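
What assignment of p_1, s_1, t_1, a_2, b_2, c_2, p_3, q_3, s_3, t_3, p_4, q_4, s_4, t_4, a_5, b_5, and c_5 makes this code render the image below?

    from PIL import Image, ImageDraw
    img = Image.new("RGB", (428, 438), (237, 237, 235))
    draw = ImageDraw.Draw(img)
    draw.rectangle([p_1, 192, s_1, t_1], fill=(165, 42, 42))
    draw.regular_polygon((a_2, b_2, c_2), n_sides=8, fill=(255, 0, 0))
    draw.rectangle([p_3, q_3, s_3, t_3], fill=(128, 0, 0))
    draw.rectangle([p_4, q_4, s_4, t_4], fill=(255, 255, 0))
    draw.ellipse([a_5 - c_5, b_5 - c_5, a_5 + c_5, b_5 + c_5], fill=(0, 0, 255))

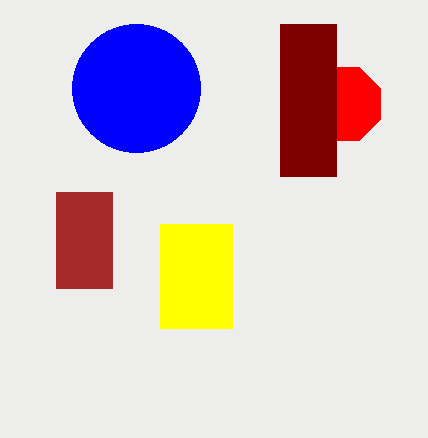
p_1 = 56; s_1 = 112; t_1 = 288; a_2 = 344; b_2 = 104; c_2 = 40; p_3 = 280; q_3 = 24; s_3 = 336; t_3 = 176; p_4 = 160; q_4 = 224; s_4 = 232; t_4 = 328; a_5 = 136; b_5 = 88; c_5 = 64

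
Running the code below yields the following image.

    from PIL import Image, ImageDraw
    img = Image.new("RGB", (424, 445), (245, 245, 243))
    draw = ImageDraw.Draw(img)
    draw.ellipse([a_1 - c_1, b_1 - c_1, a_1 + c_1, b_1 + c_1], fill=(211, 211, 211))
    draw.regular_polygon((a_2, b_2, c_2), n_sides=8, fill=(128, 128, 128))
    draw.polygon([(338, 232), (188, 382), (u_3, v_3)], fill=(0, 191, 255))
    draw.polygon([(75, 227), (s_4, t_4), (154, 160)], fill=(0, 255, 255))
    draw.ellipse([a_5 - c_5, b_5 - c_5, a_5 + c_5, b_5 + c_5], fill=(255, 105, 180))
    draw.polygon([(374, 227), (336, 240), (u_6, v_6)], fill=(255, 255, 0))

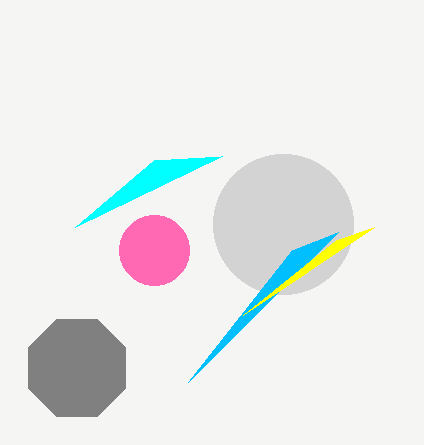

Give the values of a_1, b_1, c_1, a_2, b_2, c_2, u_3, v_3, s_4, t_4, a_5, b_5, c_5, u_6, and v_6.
a_1 = 283
b_1 = 224
c_1 = 70
a_2 = 77
b_2 = 368
c_2 = 53
u_3 = 292
v_3 = 250
s_4 = 222
t_4 = 156
a_5 = 154
b_5 = 250
c_5 = 35
u_6 = 243
v_6 = 315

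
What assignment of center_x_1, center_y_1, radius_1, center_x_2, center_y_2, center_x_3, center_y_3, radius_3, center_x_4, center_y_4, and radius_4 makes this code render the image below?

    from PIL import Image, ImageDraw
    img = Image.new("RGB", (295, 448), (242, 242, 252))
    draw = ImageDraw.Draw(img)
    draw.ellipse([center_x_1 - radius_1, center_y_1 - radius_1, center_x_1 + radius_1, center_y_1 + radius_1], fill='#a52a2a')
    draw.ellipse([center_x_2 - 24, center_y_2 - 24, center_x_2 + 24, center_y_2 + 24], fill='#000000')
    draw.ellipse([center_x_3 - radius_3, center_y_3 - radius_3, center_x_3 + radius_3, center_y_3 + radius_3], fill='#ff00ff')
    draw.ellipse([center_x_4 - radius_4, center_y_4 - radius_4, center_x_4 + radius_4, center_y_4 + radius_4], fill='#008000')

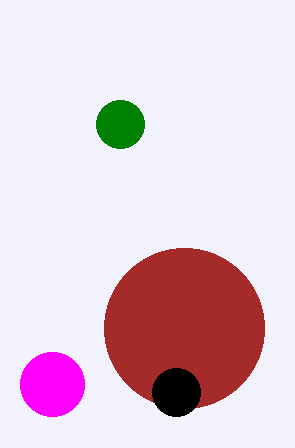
center_x_1 = 184
center_y_1 = 328
radius_1 = 80
center_x_2 = 176
center_y_2 = 392
center_x_3 = 52
center_y_3 = 384
radius_3 = 32
center_x_4 = 120
center_y_4 = 124
radius_4 = 24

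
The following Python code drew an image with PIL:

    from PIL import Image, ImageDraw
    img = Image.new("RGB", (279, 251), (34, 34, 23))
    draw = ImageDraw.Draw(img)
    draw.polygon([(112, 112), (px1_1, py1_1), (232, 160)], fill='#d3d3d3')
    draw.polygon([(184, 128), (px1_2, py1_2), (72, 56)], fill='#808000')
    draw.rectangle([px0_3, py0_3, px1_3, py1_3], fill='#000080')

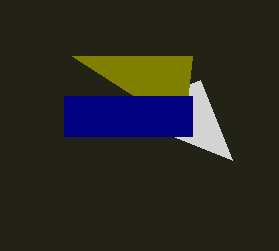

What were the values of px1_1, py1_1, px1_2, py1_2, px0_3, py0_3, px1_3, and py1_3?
px1_1 = 200
py1_1 = 80
px1_2 = 192
py1_2 = 56
px0_3 = 64
py0_3 = 96
px1_3 = 192
py1_3 = 136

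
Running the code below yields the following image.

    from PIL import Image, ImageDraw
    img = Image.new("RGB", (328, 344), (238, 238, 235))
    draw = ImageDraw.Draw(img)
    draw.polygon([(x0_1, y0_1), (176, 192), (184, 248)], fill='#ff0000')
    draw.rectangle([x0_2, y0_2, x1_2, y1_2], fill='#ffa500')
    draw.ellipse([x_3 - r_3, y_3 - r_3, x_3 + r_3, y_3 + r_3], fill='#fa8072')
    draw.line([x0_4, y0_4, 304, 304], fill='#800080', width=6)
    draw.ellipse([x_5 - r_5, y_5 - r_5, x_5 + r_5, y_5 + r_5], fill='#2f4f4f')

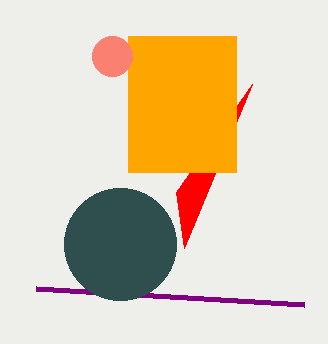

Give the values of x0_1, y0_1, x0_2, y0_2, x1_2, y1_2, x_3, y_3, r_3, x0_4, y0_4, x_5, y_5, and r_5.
x0_1 = 252; y0_1 = 84; x0_2 = 128; y0_2 = 36; x1_2 = 236; y1_2 = 172; x_3 = 112; y_3 = 56; r_3 = 20; x0_4 = 36; y0_4 = 288; x_5 = 120; y_5 = 244; r_5 = 56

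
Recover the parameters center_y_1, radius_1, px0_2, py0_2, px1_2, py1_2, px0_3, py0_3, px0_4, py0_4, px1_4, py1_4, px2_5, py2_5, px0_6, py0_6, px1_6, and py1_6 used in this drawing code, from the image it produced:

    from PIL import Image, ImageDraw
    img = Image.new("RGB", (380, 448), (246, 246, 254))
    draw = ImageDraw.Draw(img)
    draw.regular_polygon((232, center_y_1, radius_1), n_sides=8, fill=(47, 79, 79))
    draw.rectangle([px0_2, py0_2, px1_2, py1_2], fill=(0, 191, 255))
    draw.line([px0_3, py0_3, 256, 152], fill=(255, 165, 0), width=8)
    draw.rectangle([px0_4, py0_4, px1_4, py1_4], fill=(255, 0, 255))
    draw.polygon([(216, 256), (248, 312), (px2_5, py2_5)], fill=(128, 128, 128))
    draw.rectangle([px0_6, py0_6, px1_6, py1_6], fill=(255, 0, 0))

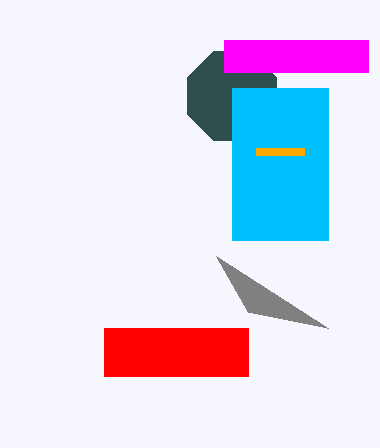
center_y_1 = 96, radius_1 = 48, px0_2 = 232, py0_2 = 88, px1_2 = 328, py1_2 = 240, px0_3 = 304, py0_3 = 152, px0_4 = 224, py0_4 = 40, px1_4 = 368, py1_4 = 72, px2_5 = 328, py2_5 = 328, px0_6 = 104, py0_6 = 328, px1_6 = 248, py1_6 = 376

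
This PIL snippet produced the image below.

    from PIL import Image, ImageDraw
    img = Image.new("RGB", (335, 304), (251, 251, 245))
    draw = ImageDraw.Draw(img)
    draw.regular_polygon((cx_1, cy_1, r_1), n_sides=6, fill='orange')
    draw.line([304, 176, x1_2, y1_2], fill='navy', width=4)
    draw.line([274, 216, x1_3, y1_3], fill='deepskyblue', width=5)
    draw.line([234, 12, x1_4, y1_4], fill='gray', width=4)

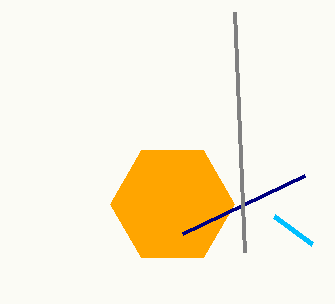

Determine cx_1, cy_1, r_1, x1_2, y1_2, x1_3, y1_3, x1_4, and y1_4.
cx_1 = 172; cy_1 = 204; r_1 = 62; x1_2 = 182; y1_2 = 234; x1_3 = 312; y1_3 = 244; x1_4 = 244; y1_4 = 252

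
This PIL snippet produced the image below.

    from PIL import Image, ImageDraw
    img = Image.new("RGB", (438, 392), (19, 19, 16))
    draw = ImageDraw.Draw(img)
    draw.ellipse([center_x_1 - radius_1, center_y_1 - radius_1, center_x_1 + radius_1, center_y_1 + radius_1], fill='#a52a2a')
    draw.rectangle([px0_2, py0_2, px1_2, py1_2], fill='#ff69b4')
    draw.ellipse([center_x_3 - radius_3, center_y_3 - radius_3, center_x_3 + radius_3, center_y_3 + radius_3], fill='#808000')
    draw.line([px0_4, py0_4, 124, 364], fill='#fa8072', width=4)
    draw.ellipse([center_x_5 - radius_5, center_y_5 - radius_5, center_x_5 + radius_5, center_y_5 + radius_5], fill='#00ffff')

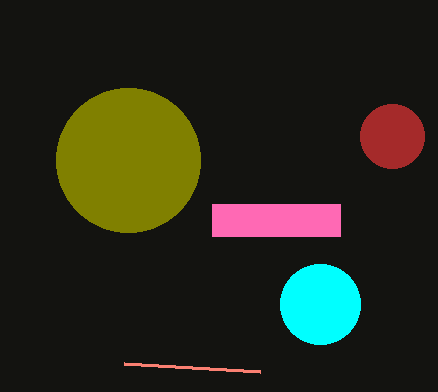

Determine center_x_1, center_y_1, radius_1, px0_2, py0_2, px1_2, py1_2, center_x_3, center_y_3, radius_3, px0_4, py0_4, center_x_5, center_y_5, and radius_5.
center_x_1 = 392; center_y_1 = 136; radius_1 = 32; px0_2 = 212; py0_2 = 204; px1_2 = 340; py1_2 = 236; center_x_3 = 128; center_y_3 = 160; radius_3 = 72; px0_4 = 260; py0_4 = 372; center_x_5 = 320; center_y_5 = 304; radius_5 = 40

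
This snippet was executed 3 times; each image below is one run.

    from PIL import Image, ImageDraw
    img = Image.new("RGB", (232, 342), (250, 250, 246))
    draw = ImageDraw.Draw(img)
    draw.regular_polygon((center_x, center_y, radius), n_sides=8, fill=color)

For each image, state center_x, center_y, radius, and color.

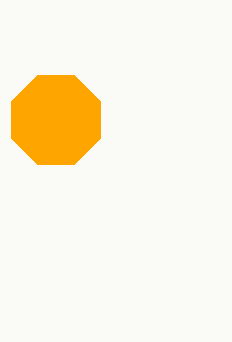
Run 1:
center_x = 56; center_y = 120; radius = 48; color = 'orange'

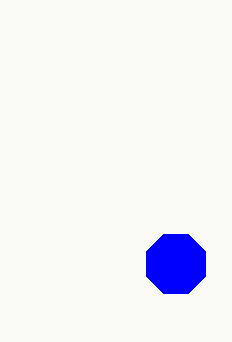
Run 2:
center_x = 176
center_y = 264
radius = 32
color = 'blue'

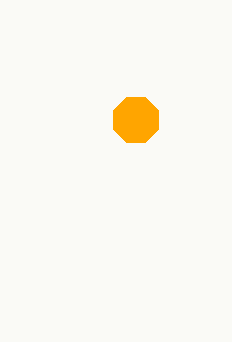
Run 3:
center_x = 136, center_y = 120, radius = 24, color = 'orange'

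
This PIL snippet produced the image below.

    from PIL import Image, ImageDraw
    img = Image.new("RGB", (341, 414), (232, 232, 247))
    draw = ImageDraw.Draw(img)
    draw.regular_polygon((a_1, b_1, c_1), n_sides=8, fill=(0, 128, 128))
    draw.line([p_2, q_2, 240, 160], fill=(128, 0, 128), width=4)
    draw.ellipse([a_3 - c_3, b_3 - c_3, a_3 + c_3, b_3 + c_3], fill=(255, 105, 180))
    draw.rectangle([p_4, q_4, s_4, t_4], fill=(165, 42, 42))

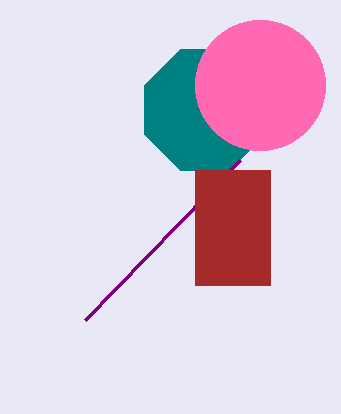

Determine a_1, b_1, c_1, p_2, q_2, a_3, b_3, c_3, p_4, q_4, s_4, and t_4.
a_1 = 205, b_1 = 110, c_1 = 65, p_2 = 85, q_2 = 320, a_3 = 260, b_3 = 85, c_3 = 65, p_4 = 195, q_4 = 170, s_4 = 270, t_4 = 285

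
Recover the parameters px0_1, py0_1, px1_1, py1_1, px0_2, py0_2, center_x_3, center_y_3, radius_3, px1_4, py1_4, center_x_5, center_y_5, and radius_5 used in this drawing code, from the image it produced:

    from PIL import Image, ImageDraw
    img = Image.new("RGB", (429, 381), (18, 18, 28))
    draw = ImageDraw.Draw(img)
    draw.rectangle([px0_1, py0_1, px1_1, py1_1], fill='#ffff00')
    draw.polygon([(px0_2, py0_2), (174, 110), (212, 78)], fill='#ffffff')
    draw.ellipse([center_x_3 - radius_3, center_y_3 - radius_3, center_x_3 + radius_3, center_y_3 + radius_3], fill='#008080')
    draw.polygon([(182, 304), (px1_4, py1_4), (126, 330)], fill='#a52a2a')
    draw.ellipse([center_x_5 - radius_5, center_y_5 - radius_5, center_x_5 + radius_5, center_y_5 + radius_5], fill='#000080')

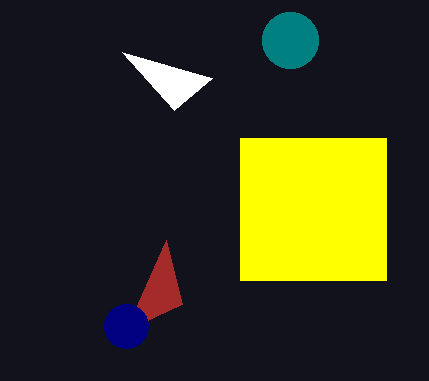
px0_1 = 240, py0_1 = 138, px1_1 = 386, py1_1 = 280, px0_2 = 122, py0_2 = 52, center_x_3 = 290, center_y_3 = 40, radius_3 = 28, px1_4 = 166, py1_4 = 240, center_x_5 = 126, center_y_5 = 326, radius_5 = 22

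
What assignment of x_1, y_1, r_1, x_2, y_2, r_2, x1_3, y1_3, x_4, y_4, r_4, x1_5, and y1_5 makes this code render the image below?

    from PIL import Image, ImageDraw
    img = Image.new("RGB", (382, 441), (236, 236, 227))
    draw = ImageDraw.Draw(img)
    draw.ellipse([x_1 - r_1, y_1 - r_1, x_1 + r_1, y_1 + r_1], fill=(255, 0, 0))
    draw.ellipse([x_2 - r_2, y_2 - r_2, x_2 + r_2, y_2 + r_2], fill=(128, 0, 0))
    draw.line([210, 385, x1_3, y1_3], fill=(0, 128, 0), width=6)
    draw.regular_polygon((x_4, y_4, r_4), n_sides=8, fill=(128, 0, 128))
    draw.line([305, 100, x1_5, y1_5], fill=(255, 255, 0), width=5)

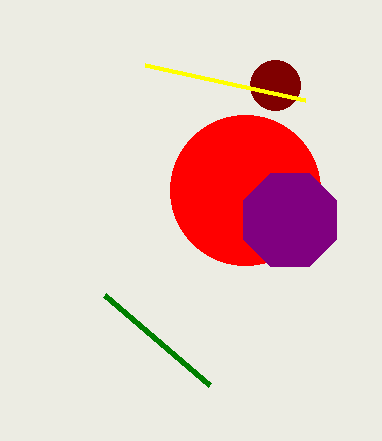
x_1 = 245; y_1 = 190; r_1 = 75; x_2 = 275; y_2 = 85; r_2 = 25; x1_3 = 105; y1_3 = 295; x_4 = 290; y_4 = 220; r_4 = 50; x1_5 = 145; y1_5 = 65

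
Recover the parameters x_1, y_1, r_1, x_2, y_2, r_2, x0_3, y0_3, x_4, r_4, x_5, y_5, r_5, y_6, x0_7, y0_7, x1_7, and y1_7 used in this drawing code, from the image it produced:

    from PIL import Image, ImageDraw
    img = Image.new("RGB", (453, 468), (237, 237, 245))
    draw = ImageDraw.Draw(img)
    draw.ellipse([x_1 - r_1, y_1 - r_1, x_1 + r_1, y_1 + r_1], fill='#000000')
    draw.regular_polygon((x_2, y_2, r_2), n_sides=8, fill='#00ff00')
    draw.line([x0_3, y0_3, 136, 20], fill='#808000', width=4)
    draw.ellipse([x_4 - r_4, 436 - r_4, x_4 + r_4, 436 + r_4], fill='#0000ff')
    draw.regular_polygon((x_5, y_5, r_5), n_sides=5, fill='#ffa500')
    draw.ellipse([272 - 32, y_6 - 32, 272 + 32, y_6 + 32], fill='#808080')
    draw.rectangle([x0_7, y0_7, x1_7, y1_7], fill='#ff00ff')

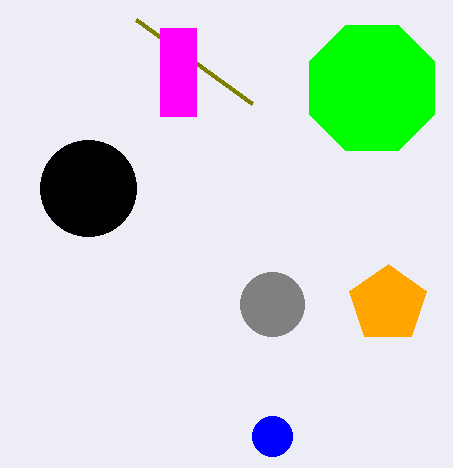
x_1 = 88
y_1 = 188
r_1 = 48
x_2 = 372
y_2 = 88
r_2 = 68
x0_3 = 252
y0_3 = 104
x_4 = 272
r_4 = 20
x_5 = 388
y_5 = 304
r_5 = 40
y_6 = 304
x0_7 = 160
y0_7 = 28
x1_7 = 196
y1_7 = 116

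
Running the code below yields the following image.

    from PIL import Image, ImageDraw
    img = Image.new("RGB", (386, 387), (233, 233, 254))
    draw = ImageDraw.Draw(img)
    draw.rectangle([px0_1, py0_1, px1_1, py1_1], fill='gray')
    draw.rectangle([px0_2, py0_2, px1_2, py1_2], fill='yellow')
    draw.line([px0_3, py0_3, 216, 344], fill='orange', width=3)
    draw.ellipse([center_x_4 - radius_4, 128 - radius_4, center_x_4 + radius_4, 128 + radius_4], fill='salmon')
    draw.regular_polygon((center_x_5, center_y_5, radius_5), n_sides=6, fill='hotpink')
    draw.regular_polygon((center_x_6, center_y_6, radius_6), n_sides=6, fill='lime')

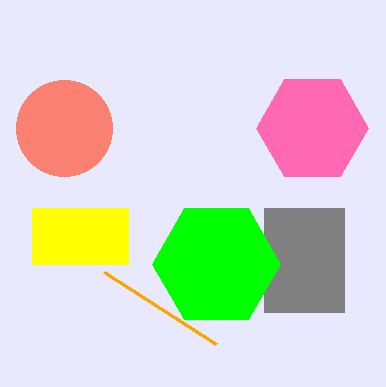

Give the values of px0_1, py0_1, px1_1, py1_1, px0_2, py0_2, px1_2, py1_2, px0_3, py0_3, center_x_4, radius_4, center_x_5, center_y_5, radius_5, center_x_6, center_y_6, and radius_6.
px0_1 = 264; py0_1 = 208; px1_1 = 344; py1_1 = 312; px0_2 = 32; py0_2 = 208; px1_2 = 128; py1_2 = 264; px0_3 = 104; py0_3 = 272; center_x_4 = 64; radius_4 = 48; center_x_5 = 312; center_y_5 = 128; radius_5 = 56; center_x_6 = 216; center_y_6 = 264; radius_6 = 64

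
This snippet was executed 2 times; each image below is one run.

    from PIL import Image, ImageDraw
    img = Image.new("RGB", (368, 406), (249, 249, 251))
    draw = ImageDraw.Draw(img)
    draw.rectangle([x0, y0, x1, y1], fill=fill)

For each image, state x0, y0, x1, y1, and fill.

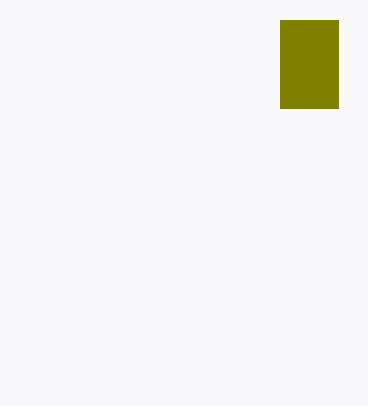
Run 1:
x0 = 280; y0 = 20; x1 = 338; y1 = 108; fill = 'olive'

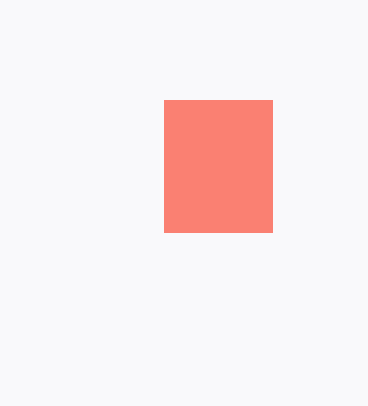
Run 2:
x0 = 164
y0 = 100
x1 = 272
y1 = 232
fill = 'salmon'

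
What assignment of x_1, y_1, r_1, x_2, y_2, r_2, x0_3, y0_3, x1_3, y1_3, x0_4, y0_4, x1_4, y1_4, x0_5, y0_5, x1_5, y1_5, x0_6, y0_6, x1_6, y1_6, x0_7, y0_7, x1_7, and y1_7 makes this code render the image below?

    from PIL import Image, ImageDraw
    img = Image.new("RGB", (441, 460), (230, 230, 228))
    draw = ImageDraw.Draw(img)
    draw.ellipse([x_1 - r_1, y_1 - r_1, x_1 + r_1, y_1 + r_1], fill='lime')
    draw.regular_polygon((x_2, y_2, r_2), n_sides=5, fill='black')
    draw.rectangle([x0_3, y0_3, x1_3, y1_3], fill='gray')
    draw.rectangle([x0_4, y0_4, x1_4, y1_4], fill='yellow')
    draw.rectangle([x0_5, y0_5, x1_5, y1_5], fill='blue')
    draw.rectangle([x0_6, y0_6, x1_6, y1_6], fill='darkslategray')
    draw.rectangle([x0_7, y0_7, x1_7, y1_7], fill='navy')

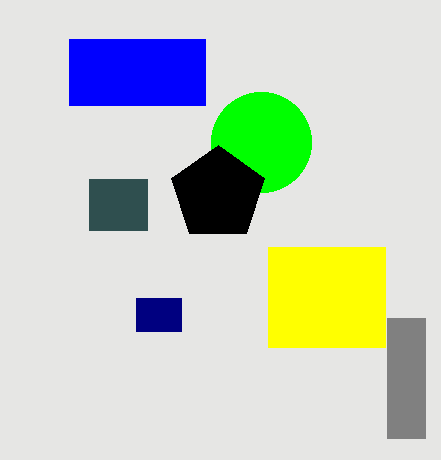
x_1 = 261
y_1 = 142
r_1 = 50
x_2 = 218
y_2 = 194
r_2 = 49
x0_3 = 387
y0_3 = 318
x1_3 = 425
y1_3 = 438
x0_4 = 268
y0_4 = 247
x1_4 = 385
y1_4 = 347
x0_5 = 69
y0_5 = 39
x1_5 = 205
y1_5 = 105
x0_6 = 89
y0_6 = 179
x1_6 = 147
y1_6 = 230
x0_7 = 136
y0_7 = 298
x1_7 = 181
y1_7 = 331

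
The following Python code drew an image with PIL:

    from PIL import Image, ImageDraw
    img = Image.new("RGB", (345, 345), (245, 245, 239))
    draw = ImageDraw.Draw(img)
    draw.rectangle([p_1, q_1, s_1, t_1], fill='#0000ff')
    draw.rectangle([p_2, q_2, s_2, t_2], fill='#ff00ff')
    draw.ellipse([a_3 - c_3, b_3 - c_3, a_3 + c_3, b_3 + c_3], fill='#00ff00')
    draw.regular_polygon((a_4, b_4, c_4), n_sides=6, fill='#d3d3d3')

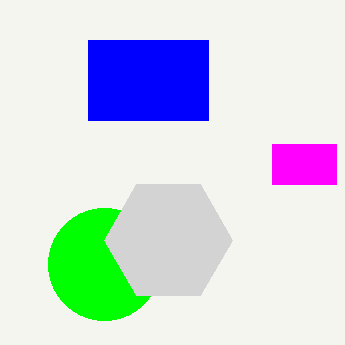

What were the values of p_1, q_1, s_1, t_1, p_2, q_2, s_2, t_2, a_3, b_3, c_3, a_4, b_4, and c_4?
p_1 = 88; q_1 = 40; s_1 = 208; t_1 = 120; p_2 = 272; q_2 = 144; s_2 = 336; t_2 = 184; a_3 = 104; b_3 = 264; c_3 = 56; a_4 = 168; b_4 = 240; c_4 = 64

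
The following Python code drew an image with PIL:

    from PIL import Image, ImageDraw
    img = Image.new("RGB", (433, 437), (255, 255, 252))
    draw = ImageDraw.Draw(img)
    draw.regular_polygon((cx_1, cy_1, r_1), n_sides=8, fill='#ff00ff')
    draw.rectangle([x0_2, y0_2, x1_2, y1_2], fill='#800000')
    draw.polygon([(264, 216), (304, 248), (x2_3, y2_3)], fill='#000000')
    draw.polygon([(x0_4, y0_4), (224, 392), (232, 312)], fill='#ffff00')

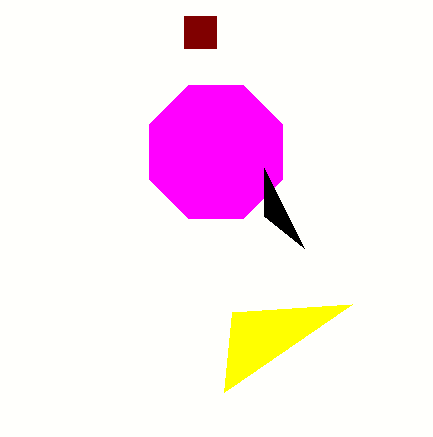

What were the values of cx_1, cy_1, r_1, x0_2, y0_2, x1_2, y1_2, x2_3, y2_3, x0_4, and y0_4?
cx_1 = 216; cy_1 = 152; r_1 = 72; x0_2 = 184; y0_2 = 16; x1_2 = 216; y1_2 = 48; x2_3 = 264; y2_3 = 168; x0_4 = 352; y0_4 = 304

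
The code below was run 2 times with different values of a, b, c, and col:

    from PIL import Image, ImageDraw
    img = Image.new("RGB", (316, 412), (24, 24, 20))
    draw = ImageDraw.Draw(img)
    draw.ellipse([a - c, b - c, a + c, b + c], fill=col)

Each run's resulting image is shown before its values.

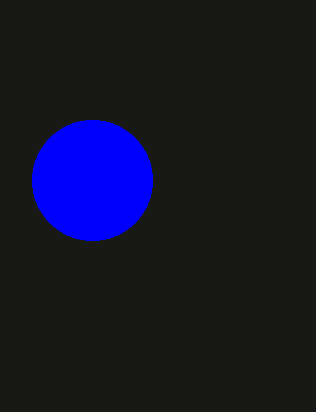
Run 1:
a = 92
b = 180
c = 60
col = 'blue'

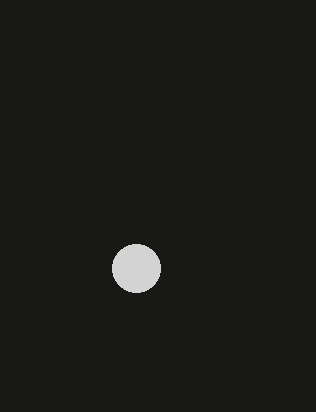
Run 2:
a = 136
b = 268
c = 24
col = 'lightgray'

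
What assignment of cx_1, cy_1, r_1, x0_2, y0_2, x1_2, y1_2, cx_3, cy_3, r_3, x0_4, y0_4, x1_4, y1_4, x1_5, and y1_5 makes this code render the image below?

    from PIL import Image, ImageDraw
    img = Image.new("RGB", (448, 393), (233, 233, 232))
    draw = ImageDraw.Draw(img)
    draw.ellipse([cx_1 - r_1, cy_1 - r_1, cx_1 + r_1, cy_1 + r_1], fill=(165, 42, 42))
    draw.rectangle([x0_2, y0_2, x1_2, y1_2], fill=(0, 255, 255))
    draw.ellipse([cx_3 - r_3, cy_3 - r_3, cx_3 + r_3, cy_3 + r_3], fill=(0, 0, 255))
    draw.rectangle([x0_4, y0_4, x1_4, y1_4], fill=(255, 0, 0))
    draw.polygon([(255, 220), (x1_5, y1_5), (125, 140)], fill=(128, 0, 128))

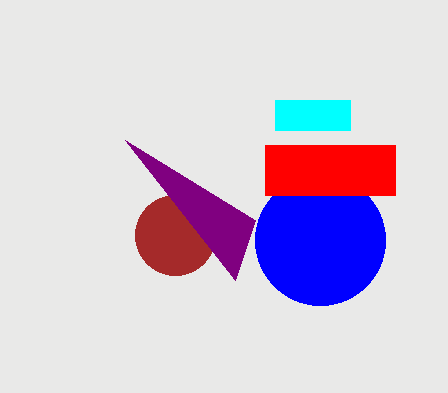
cx_1 = 175
cy_1 = 235
r_1 = 40
x0_2 = 275
y0_2 = 100
x1_2 = 350
y1_2 = 130
cx_3 = 320
cy_3 = 240
r_3 = 65
x0_4 = 265
y0_4 = 145
x1_4 = 395
y1_4 = 195
x1_5 = 235
y1_5 = 280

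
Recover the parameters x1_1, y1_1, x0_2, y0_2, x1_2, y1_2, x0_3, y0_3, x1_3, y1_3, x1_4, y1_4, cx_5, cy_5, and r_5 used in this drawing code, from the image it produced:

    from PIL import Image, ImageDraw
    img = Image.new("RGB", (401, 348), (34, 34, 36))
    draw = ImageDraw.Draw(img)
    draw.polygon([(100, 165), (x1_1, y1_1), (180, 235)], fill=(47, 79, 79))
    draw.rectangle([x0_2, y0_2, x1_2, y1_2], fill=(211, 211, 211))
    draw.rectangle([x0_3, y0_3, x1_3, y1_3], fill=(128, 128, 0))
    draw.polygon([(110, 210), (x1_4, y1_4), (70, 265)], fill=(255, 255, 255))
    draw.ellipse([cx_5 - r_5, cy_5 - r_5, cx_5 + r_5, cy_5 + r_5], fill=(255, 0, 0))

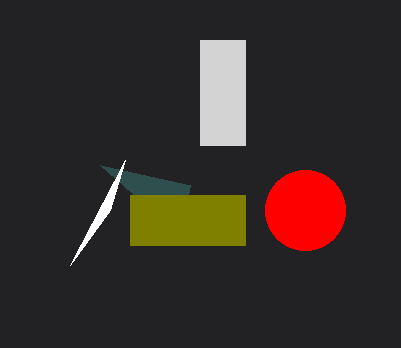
x1_1 = 190
y1_1 = 185
x0_2 = 200
y0_2 = 40
x1_2 = 245
y1_2 = 145
x0_3 = 130
y0_3 = 195
x1_3 = 245
y1_3 = 245
x1_4 = 125
y1_4 = 160
cx_5 = 305
cy_5 = 210
r_5 = 40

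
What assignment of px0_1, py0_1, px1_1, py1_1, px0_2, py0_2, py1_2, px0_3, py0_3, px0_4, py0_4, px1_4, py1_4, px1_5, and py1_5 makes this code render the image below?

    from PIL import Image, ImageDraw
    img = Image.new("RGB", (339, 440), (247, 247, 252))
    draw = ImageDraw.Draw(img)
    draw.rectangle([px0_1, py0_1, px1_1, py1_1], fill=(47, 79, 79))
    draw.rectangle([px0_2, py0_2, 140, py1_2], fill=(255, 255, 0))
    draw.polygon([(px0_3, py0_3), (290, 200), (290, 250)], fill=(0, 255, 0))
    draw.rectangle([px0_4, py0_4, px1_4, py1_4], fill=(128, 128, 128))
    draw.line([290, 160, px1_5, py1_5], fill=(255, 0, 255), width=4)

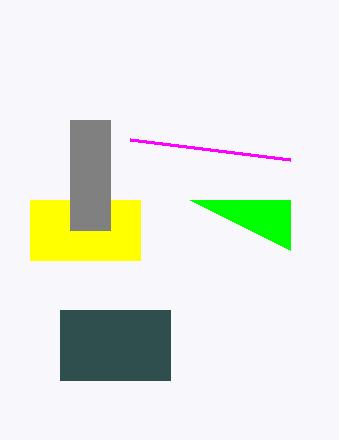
px0_1 = 60, py0_1 = 310, px1_1 = 170, py1_1 = 380, px0_2 = 30, py0_2 = 200, py1_2 = 260, px0_3 = 190, py0_3 = 200, px0_4 = 70, py0_4 = 120, px1_4 = 110, py1_4 = 230, px1_5 = 130, py1_5 = 140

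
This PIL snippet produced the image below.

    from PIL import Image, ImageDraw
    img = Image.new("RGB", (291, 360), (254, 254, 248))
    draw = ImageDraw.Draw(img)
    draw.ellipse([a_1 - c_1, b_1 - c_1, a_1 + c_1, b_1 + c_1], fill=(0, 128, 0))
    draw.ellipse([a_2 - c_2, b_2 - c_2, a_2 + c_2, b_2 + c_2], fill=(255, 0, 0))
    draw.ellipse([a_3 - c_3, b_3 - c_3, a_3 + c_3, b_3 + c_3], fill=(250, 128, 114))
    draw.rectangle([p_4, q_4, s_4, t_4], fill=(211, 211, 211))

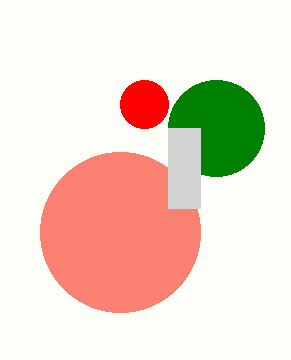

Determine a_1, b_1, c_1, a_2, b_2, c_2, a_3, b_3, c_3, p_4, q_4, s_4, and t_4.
a_1 = 216
b_1 = 128
c_1 = 48
a_2 = 144
b_2 = 104
c_2 = 24
a_3 = 120
b_3 = 232
c_3 = 80
p_4 = 168
q_4 = 128
s_4 = 200
t_4 = 208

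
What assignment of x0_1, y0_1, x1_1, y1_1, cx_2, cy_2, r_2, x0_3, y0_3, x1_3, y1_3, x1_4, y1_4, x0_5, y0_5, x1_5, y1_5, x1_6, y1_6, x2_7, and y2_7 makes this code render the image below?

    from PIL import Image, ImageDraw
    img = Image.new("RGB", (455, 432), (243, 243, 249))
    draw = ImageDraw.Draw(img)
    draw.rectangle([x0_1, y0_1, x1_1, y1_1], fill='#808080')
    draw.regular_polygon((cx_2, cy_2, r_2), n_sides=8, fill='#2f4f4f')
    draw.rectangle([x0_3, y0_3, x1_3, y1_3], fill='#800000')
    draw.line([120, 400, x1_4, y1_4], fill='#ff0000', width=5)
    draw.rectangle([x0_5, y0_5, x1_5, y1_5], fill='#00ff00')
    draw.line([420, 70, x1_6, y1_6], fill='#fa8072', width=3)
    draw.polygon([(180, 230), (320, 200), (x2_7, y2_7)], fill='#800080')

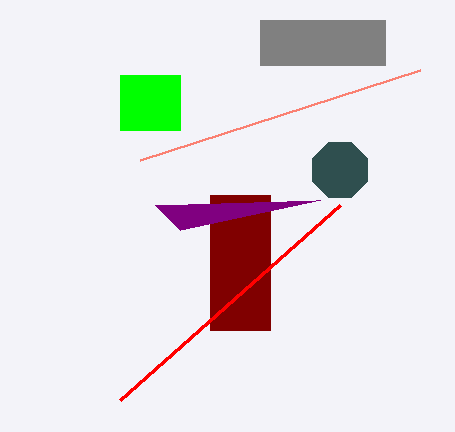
x0_1 = 260
y0_1 = 20
x1_1 = 385
y1_1 = 65
cx_2 = 340
cy_2 = 170
r_2 = 30
x0_3 = 210
y0_3 = 195
x1_3 = 270
y1_3 = 330
x1_4 = 340
y1_4 = 205
x0_5 = 120
y0_5 = 75
x1_5 = 180
y1_5 = 130
x1_6 = 140
y1_6 = 160
x2_7 = 155
y2_7 = 205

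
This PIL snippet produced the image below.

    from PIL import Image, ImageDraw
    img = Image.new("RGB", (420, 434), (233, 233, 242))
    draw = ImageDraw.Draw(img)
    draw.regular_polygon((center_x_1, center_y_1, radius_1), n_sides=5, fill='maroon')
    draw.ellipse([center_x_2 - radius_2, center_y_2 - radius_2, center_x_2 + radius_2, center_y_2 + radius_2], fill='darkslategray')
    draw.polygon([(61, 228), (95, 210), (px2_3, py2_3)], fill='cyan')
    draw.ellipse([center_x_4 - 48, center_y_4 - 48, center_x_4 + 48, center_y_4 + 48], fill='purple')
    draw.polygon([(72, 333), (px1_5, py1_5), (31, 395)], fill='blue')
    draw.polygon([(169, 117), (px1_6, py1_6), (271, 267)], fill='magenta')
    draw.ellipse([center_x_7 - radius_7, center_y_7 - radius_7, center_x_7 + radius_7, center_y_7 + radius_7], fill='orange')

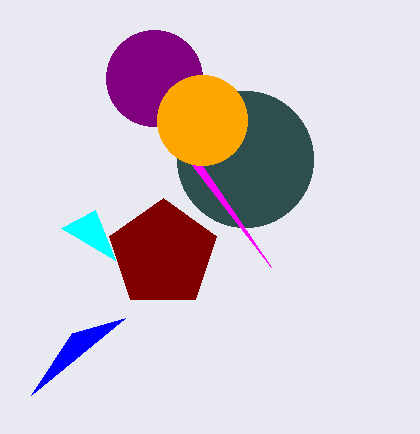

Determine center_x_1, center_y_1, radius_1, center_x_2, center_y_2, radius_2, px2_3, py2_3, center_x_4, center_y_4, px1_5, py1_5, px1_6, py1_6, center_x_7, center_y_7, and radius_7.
center_x_1 = 163, center_y_1 = 254, radius_1 = 56, center_x_2 = 245, center_y_2 = 159, radius_2 = 68, px2_3 = 115, py2_3 = 260, center_x_4 = 154, center_y_4 = 78, px1_5 = 125, py1_5 = 318, px1_6 = 192, py1_6 = 165, center_x_7 = 202, center_y_7 = 120, radius_7 = 45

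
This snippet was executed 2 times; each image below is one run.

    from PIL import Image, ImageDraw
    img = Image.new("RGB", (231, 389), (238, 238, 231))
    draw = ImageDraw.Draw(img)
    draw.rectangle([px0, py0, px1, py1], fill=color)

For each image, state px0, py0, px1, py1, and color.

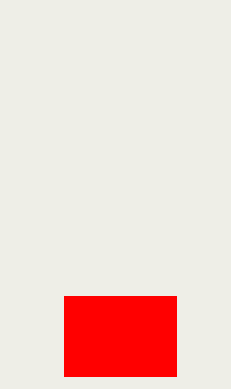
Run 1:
px0 = 64; py0 = 296; px1 = 176; py1 = 376; color = 'red'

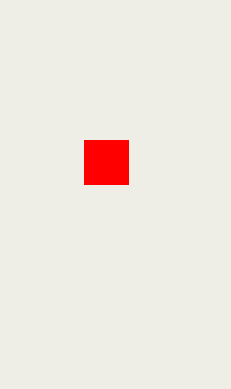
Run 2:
px0 = 84; py0 = 140; px1 = 128; py1 = 184; color = 'red'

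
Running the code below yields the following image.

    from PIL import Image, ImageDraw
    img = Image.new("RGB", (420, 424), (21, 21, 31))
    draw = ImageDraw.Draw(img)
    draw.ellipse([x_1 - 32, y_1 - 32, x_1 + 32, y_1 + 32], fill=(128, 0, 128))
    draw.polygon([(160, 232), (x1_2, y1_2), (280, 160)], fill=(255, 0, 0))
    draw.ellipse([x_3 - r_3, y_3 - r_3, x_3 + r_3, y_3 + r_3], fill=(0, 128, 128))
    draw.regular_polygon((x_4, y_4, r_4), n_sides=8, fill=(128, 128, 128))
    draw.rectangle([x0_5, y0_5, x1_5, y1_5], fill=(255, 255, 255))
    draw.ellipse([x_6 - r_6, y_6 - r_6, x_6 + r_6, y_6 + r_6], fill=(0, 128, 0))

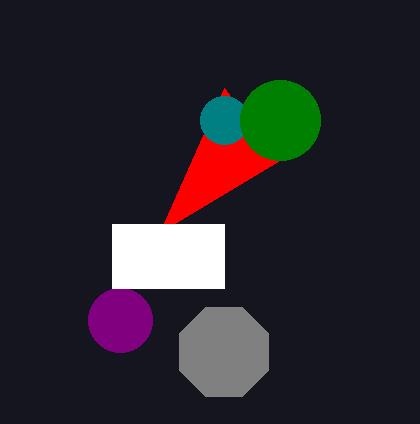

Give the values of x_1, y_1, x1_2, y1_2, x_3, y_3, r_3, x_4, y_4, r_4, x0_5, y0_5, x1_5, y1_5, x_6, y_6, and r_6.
x_1 = 120, y_1 = 320, x1_2 = 224, y1_2 = 88, x_3 = 224, y_3 = 120, r_3 = 24, x_4 = 224, y_4 = 352, r_4 = 48, x0_5 = 112, y0_5 = 224, x1_5 = 224, y1_5 = 288, x_6 = 280, y_6 = 120, r_6 = 40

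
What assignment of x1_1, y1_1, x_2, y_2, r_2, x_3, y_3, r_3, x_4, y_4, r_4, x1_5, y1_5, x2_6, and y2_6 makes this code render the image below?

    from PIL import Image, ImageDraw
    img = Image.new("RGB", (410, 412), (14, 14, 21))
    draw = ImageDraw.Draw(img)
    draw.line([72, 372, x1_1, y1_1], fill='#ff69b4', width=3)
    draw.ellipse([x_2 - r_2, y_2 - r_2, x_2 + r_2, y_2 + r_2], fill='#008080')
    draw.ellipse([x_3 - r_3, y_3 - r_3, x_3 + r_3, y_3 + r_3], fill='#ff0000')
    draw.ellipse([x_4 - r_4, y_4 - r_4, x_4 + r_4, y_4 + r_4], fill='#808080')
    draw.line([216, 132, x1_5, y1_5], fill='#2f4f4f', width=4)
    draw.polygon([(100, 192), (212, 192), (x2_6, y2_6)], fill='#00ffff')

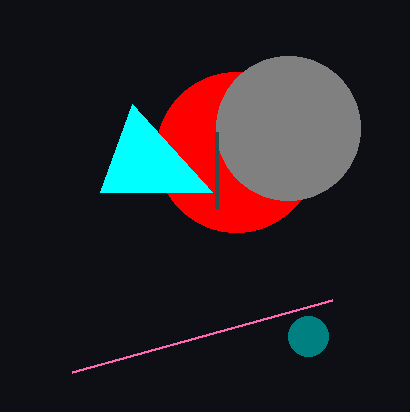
x1_1 = 332
y1_1 = 300
x_2 = 308
y_2 = 336
r_2 = 20
x_3 = 236
y_3 = 152
r_3 = 80
x_4 = 288
y_4 = 128
r_4 = 72
x1_5 = 216
y1_5 = 208
x2_6 = 132
y2_6 = 104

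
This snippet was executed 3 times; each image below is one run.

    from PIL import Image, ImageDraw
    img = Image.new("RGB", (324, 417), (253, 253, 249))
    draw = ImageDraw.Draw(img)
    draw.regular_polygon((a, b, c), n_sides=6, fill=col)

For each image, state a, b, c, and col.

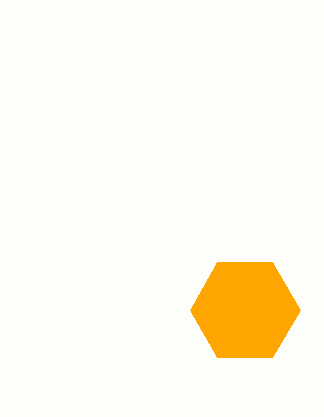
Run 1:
a = 245
b = 310
c = 55
col = 'orange'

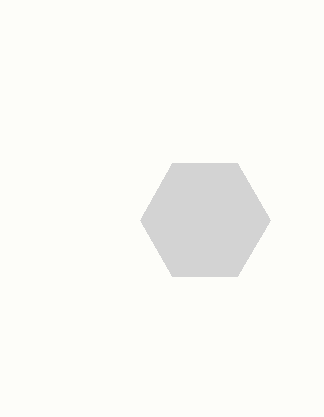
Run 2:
a = 205; b = 220; c = 65; col = 'lightgray'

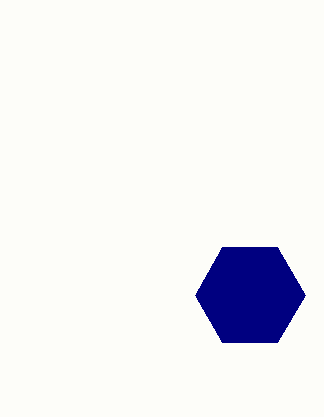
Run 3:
a = 250
b = 295
c = 55
col = 'navy'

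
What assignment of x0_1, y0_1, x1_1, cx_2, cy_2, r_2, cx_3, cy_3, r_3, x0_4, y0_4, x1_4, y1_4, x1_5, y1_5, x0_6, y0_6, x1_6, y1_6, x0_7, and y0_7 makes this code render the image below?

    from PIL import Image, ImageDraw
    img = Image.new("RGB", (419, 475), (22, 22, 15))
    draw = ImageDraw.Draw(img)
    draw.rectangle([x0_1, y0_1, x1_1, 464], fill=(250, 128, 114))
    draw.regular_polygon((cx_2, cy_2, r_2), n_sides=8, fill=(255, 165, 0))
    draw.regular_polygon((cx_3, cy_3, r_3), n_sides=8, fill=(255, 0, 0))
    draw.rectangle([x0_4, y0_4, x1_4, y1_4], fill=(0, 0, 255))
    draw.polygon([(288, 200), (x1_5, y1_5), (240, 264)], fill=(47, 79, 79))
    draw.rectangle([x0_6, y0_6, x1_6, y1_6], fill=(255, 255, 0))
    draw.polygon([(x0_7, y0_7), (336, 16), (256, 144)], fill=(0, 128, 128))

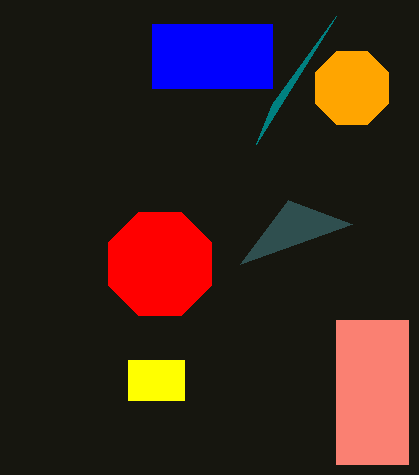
x0_1 = 336
y0_1 = 320
x1_1 = 408
cx_2 = 352
cy_2 = 88
r_2 = 40
cx_3 = 160
cy_3 = 264
r_3 = 56
x0_4 = 152
y0_4 = 24
x1_4 = 272
y1_4 = 88
x1_5 = 352
y1_5 = 224
x0_6 = 128
y0_6 = 360
x1_6 = 184
y1_6 = 400
x0_7 = 272
y0_7 = 104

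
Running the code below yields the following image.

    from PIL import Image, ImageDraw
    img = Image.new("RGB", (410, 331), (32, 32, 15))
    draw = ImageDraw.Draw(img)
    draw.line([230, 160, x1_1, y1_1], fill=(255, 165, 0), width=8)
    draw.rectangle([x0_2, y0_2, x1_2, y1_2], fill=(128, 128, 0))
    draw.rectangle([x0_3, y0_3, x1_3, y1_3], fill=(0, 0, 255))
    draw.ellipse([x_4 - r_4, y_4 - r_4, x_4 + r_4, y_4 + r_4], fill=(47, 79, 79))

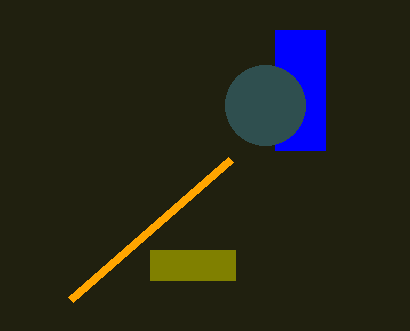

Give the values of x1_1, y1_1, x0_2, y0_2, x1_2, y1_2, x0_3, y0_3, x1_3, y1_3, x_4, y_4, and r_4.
x1_1 = 70
y1_1 = 300
x0_2 = 150
y0_2 = 250
x1_2 = 235
y1_2 = 280
x0_3 = 275
y0_3 = 30
x1_3 = 325
y1_3 = 150
x_4 = 265
y_4 = 105
r_4 = 40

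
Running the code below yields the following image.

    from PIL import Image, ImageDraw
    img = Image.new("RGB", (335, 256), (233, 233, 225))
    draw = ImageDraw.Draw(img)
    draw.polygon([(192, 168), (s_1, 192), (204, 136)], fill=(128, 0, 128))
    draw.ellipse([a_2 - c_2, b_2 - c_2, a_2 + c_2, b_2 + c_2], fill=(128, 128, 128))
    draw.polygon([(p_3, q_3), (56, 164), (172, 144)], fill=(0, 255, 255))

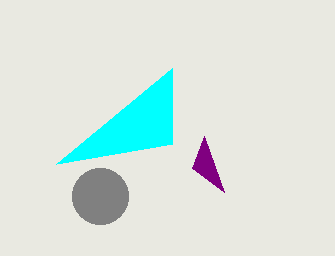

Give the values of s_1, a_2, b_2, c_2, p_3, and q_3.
s_1 = 224; a_2 = 100; b_2 = 196; c_2 = 28; p_3 = 172; q_3 = 68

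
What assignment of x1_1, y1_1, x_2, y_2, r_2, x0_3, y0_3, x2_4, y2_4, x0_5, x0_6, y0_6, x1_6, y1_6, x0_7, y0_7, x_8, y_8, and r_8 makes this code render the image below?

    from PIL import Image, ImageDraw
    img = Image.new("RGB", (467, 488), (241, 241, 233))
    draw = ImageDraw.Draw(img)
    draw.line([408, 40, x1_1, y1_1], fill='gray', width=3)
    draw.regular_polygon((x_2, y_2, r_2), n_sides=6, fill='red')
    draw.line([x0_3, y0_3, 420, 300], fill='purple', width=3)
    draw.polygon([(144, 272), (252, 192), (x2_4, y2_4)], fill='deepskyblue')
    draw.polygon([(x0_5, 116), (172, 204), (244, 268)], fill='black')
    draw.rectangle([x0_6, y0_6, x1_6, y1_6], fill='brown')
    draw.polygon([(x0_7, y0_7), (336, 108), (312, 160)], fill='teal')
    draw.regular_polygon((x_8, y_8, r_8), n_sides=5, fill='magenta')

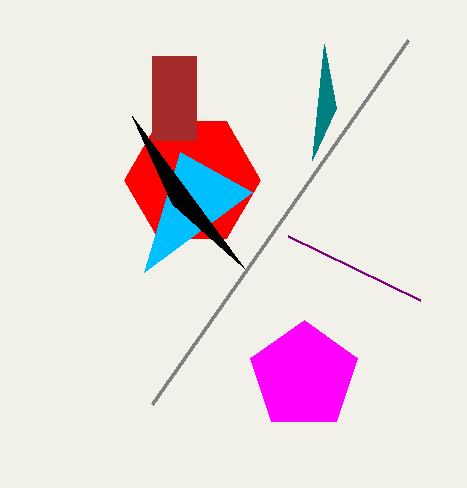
x1_1 = 152; y1_1 = 404; x_2 = 192; y_2 = 180; r_2 = 68; x0_3 = 288; y0_3 = 236; x2_4 = 180; y2_4 = 152; x0_5 = 132; x0_6 = 152; y0_6 = 56; x1_6 = 196; y1_6 = 140; x0_7 = 324; y0_7 = 44; x_8 = 304; y_8 = 376; r_8 = 56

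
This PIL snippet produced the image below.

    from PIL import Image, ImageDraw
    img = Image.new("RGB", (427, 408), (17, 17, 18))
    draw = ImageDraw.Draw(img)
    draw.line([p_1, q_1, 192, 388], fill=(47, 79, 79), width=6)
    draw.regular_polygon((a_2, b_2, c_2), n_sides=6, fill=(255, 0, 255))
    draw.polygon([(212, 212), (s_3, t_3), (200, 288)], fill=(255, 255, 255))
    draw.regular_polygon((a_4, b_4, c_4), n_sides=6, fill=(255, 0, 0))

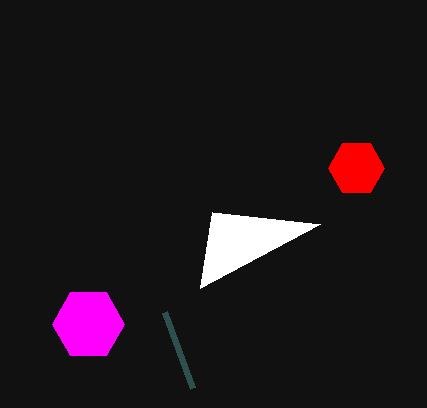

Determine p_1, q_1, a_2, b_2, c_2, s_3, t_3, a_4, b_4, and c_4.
p_1 = 164
q_1 = 312
a_2 = 88
b_2 = 324
c_2 = 36
s_3 = 320
t_3 = 224
a_4 = 356
b_4 = 168
c_4 = 28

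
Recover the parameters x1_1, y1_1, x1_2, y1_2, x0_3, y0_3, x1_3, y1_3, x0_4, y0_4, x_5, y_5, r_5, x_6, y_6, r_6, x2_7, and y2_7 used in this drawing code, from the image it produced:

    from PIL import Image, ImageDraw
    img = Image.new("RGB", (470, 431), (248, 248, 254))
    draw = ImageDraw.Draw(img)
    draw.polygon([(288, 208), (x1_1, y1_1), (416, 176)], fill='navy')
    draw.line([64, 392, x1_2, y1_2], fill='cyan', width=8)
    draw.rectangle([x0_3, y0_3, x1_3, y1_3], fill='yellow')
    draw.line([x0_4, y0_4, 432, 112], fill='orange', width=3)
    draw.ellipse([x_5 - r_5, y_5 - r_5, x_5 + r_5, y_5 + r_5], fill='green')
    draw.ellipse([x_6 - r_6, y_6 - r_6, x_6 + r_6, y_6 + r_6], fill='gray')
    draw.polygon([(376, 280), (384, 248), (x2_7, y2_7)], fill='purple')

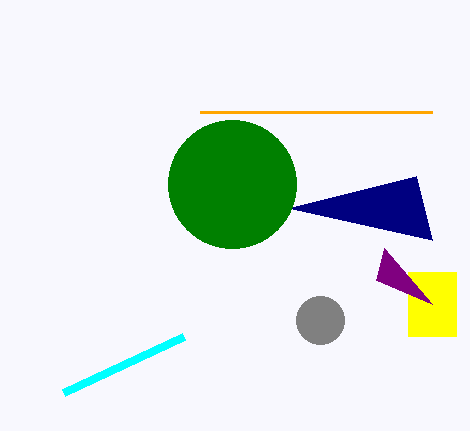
x1_1 = 432; y1_1 = 240; x1_2 = 184; y1_2 = 336; x0_3 = 408; y0_3 = 272; x1_3 = 456; y1_3 = 336; x0_4 = 200; y0_4 = 112; x_5 = 232; y_5 = 184; r_5 = 64; x_6 = 320; y_6 = 320; r_6 = 24; x2_7 = 432; y2_7 = 304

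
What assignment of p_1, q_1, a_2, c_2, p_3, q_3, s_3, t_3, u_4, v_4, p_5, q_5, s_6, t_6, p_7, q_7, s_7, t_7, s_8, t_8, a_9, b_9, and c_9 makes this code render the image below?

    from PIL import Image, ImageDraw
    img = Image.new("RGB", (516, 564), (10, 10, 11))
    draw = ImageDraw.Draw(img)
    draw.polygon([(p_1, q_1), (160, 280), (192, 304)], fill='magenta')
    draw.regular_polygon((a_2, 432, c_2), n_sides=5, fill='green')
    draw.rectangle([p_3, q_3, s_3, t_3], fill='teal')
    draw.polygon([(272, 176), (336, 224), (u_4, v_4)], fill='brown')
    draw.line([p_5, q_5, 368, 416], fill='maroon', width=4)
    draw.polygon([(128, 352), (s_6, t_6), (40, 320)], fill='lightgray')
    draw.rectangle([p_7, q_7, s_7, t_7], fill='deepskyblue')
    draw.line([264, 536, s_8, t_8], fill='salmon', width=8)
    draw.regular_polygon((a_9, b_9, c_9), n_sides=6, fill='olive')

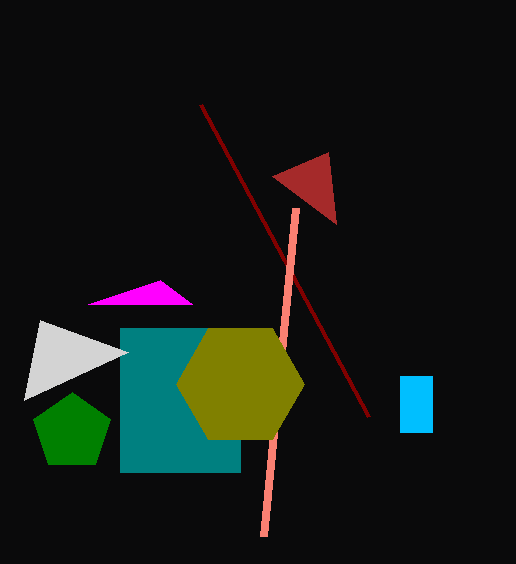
p_1 = 88
q_1 = 304
a_2 = 72
c_2 = 40
p_3 = 120
q_3 = 328
s_3 = 240
t_3 = 472
u_4 = 328
v_4 = 152
p_5 = 200
q_5 = 104
s_6 = 24
t_6 = 400
p_7 = 400
q_7 = 376
s_7 = 432
t_7 = 432
s_8 = 296
t_8 = 208
a_9 = 240
b_9 = 384
c_9 = 64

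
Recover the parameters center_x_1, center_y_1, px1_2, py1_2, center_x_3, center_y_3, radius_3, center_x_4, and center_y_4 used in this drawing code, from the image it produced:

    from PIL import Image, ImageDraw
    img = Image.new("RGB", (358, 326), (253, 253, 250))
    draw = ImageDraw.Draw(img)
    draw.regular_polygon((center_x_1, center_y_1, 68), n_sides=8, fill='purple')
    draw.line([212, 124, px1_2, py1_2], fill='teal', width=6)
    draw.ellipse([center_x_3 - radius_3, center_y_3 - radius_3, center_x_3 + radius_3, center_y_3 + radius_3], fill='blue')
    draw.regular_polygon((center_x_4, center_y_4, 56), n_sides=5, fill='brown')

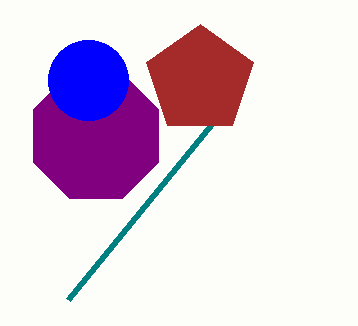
center_x_1 = 96; center_y_1 = 136; px1_2 = 68; py1_2 = 300; center_x_3 = 88; center_y_3 = 80; radius_3 = 40; center_x_4 = 200; center_y_4 = 80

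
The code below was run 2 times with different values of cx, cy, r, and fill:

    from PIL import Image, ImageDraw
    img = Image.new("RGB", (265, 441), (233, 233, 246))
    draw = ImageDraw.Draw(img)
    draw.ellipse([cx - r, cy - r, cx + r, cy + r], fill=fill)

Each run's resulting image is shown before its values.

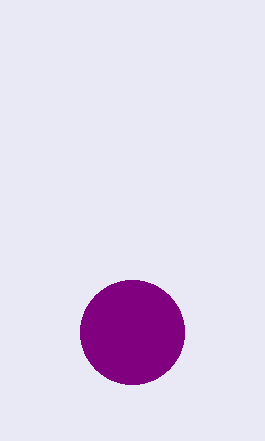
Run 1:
cx = 132
cy = 332
r = 52
fill = 'purple'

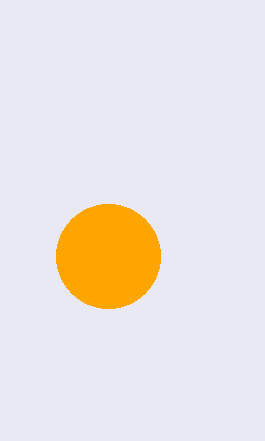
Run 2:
cx = 108, cy = 256, r = 52, fill = 'orange'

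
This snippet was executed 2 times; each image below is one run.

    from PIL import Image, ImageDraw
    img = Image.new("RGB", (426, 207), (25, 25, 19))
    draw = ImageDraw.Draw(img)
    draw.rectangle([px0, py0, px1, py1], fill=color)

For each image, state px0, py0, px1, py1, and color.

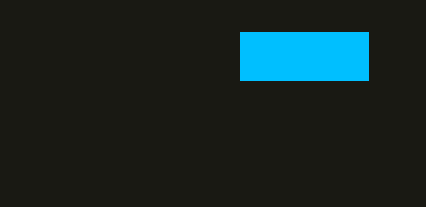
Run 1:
px0 = 240; py0 = 32; px1 = 368; py1 = 80; color = 'deepskyblue'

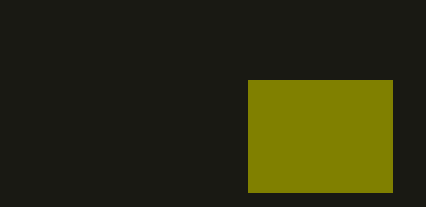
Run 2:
px0 = 248
py0 = 80
px1 = 392
py1 = 192
color = 'olive'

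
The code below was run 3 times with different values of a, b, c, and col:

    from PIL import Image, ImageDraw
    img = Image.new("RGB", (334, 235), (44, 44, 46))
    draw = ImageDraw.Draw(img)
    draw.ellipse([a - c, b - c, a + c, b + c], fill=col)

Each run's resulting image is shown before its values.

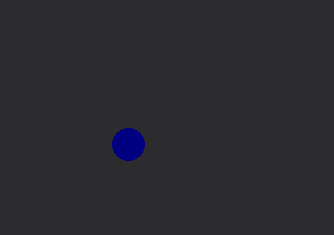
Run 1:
a = 128, b = 144, c = 16, col = 'navy'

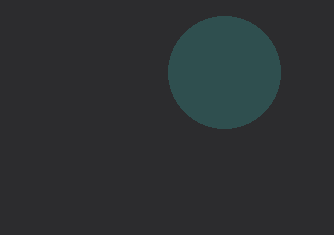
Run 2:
a = 224; b = 72; c = 56; col = 'darkslategray'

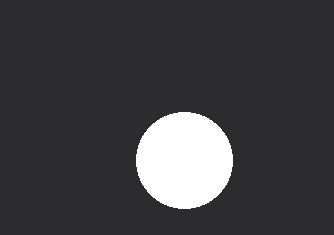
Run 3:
a = 184
b = 160
c = 48
col = 'white'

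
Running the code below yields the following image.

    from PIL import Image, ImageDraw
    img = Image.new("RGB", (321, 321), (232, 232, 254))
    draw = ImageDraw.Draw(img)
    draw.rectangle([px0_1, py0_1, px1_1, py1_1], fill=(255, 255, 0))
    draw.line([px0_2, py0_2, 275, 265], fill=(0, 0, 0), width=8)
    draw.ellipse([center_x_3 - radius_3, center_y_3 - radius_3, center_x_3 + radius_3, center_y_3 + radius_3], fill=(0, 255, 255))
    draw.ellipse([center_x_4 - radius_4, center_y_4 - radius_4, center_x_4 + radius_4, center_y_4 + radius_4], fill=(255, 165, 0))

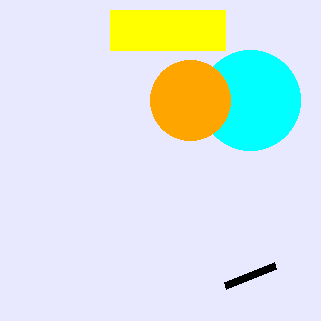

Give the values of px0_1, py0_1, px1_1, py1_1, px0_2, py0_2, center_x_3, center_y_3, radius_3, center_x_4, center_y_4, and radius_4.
px0_1 = 110; py0_1 = 10; px1_1 = 225; py1_1 = 50; px0_2 = 225; py0_2 = 285; center_x_3 = 250; center_y_3 = 100; radius_3 = 50; center_x_4 = 190; center_y_4 = 100; radius_4 = 40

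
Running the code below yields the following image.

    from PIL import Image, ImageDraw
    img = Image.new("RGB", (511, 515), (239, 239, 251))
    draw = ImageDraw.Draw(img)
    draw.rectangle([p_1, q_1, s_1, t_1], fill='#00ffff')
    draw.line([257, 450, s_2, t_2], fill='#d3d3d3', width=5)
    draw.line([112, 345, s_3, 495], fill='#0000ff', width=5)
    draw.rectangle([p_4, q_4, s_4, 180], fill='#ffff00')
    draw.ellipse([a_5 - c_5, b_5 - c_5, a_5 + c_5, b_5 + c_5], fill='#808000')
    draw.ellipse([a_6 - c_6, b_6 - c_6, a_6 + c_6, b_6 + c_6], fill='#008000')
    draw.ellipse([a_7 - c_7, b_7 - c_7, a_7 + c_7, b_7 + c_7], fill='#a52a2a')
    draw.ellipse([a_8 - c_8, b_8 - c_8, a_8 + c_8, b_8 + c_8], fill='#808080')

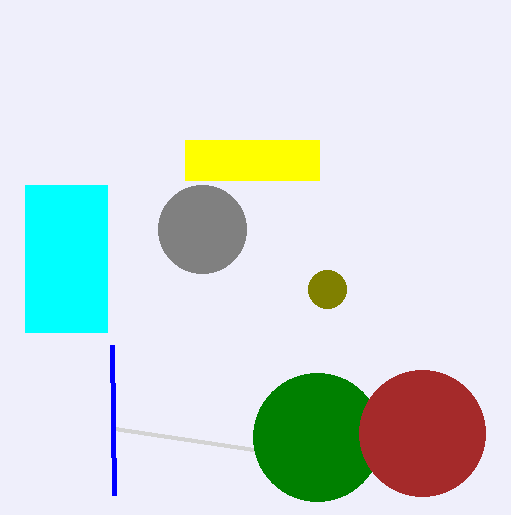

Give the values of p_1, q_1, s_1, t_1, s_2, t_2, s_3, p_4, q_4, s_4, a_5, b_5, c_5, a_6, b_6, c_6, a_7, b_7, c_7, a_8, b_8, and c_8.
p_1 = 25, q_1 = 185, s_1 = 107, t_1 = 332, s_2 = 111, t_2 = 428, s_3 = 114, p_4 = 185, q_4 = 140, s_4 = 319, a_5 = 327, b_5 = 289, c_5 = 19, a_6 = 317, b_6 = 437, c_6 = 64, a_7 = 422, b_7 = 433, c_7 = 63, a_8 = 202, b_8 = 229, c_8 = 44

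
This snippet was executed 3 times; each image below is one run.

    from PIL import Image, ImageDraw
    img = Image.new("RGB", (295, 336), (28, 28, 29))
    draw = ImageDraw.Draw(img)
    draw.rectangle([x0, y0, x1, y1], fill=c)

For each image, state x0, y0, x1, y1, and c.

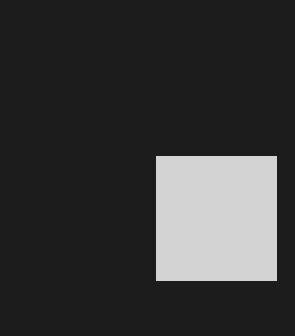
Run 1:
x0 = 156
y0 = 156
x1 = 276
y1 = 280
c = 'lightgray'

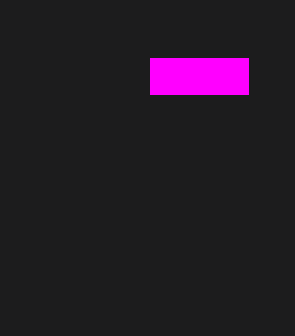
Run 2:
x0 = 150
y0 = 58
x1 = 248
y1 = 94
c = 'magenta'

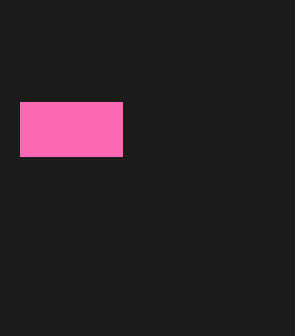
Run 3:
x0 = 20, y0 = 102, x1 = 122, y1 = 156, c = 'hotpink'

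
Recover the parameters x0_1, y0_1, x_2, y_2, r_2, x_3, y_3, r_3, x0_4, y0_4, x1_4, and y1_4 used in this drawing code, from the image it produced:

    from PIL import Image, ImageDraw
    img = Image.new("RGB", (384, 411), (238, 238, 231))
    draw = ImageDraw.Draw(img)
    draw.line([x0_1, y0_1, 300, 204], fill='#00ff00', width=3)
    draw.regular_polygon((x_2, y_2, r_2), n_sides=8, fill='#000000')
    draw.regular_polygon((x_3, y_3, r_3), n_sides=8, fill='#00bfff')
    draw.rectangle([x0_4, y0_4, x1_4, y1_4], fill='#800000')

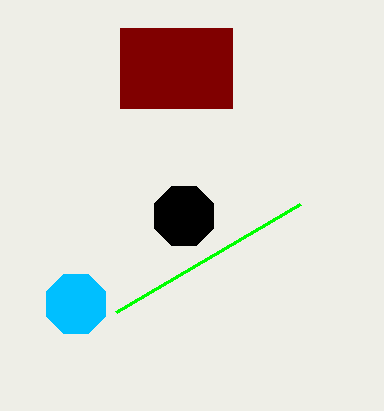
x0_1 = 116
y0_1 = 312
x_2 = 184
y_2 = 216
r_2 = 32
x_3 = 76
y_3 = 304
r_3 = 32
x0_4 = 120
y0_4 = 28
x1_4 = 232
y1_4 = 108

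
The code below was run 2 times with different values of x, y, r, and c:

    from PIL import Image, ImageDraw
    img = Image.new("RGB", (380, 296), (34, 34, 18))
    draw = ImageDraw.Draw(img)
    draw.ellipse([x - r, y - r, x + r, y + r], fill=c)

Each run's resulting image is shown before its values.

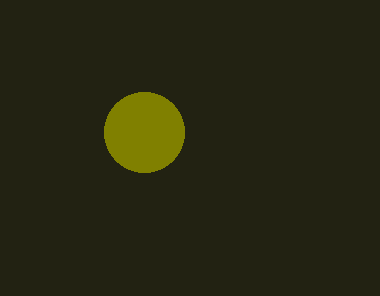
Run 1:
x = 144; y = 132; r = 40; c = 'olive'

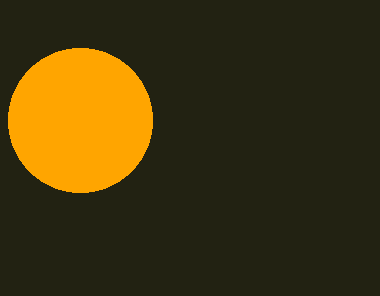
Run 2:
x = 80, y = 120, r = 72, c = 'orange'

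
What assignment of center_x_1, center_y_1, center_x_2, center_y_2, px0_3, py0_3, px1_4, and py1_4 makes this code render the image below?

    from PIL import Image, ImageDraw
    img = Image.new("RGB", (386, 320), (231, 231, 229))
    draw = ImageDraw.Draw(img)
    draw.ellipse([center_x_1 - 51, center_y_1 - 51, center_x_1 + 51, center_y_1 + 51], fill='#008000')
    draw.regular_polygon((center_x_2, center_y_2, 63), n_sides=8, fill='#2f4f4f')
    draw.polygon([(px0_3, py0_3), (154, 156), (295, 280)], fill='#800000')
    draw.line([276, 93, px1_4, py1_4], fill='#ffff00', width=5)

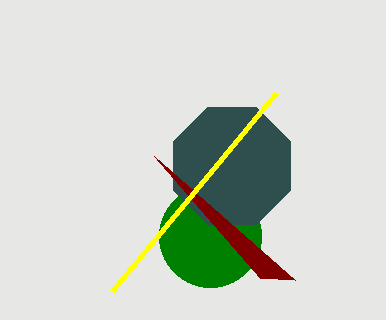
center_x_1 = 210, center_y_1 = 236, center_x_2 = 232, center_y_2 = 166, px0_3 = 260, py0_3 = 278, px1_4 = 112, py1_4 = 291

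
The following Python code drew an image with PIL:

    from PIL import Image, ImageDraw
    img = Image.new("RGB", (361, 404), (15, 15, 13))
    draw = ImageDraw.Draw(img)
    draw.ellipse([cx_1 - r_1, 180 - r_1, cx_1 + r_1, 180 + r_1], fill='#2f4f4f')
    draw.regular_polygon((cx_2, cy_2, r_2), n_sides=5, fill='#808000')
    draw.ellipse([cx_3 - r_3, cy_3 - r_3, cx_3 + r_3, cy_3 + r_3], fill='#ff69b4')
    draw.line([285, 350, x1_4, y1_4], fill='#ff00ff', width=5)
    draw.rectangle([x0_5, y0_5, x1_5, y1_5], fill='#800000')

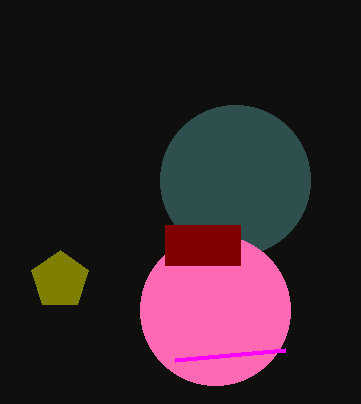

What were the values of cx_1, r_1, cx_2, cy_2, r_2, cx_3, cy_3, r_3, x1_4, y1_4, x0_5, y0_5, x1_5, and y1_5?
cx_1 = 235; r_1 = 75; cx_2 = 60; cy_2 = 280; r_2 = 30; cx_3 = 215; cy_3 = 310; r_3 = 75; x1_4 = 175; y1_4 = 360; x0_5 = 165; y0_5 = 225; x1_5 = 240; y1_5 = 265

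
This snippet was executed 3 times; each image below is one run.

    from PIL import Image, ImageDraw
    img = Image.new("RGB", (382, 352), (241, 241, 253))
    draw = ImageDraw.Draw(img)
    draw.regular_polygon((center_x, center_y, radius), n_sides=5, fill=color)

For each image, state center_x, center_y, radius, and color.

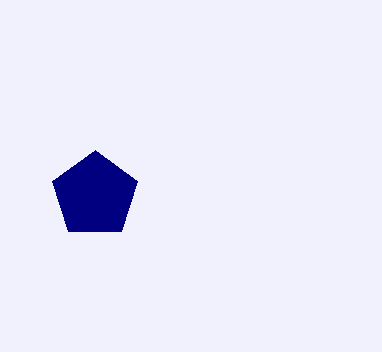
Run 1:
center_x = 95; center_y = 195; radius = 45; color = 'navy'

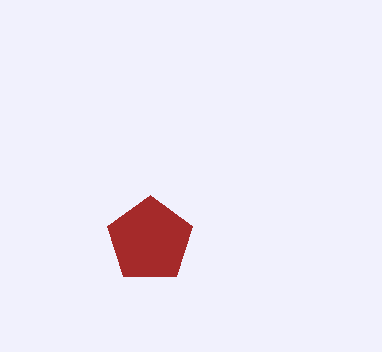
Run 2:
center_x = 150
center_y = 240
radius = 45
color = 'brown'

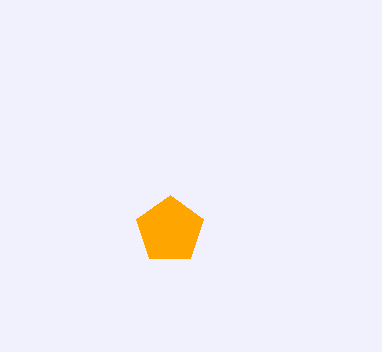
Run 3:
center_x = 170, center_y = 230, radius = 35, color = 'orange'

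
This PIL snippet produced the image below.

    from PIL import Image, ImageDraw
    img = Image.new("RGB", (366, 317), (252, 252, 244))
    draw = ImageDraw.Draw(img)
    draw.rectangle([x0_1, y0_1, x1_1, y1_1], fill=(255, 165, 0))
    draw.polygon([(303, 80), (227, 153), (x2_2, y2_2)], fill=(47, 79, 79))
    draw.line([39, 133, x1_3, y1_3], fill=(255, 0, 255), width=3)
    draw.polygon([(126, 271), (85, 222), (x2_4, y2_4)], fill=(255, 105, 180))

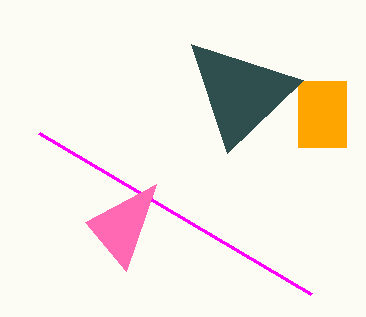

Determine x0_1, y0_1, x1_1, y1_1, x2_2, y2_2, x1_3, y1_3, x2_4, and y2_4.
x0_1 = 298
y0_1 = 81
x1_1 = 346
y1_1 = 147
x2_2 = 191
y2_2 = 44
x1_3 = 311
y1_3 = 294
x2_4 = 156
y2_4 = 184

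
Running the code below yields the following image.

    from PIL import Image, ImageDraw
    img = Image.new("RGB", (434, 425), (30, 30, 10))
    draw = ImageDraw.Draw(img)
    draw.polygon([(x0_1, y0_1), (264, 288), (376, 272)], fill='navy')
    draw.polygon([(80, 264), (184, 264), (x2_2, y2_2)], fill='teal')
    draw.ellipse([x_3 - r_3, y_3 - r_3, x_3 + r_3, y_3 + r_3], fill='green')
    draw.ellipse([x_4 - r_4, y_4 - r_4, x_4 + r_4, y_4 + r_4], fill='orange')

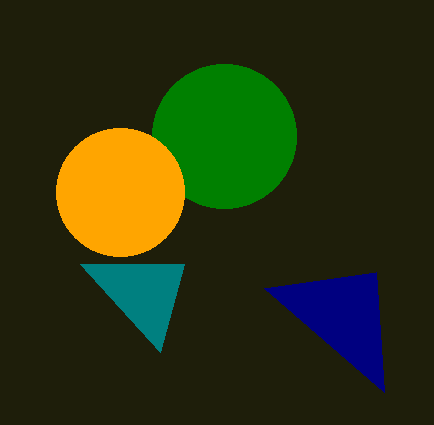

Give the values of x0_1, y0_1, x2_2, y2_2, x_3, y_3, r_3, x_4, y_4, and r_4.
x0_1 = 384; y0_1 = 392; x2_2 = 160; y2_2 = 352; x_3 = 224; y_3 = 136; r_3 = 72; x_4 = 120; y_4 = 192; r_4 = 64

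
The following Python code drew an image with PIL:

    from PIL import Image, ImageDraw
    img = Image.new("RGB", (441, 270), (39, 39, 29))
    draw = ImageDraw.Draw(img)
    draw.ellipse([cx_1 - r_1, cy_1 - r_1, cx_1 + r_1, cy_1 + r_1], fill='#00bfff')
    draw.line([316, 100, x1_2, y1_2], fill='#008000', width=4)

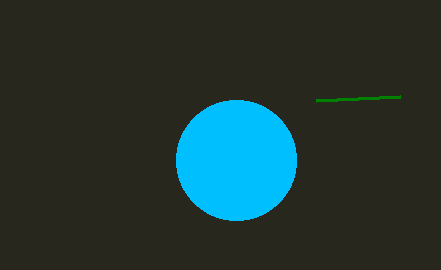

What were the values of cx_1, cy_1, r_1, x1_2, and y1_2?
cx_1 = 236; cy_1 = 160; r_1 = 60; x1_2 = 400; y1_2 = 96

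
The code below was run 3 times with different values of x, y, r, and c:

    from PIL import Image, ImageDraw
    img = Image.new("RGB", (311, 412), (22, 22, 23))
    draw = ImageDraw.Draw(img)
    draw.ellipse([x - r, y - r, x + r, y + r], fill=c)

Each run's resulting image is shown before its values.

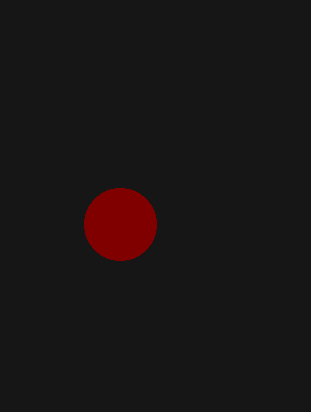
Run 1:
x = 120; y = 224; r = 36; c = 'maroon'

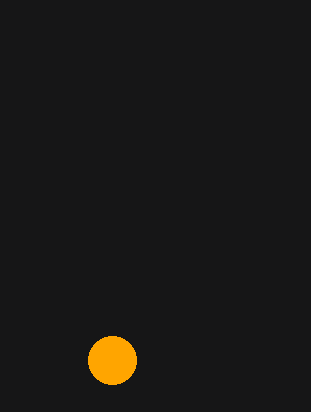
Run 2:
x = 112; y = 360; r = 24; c = 'orange'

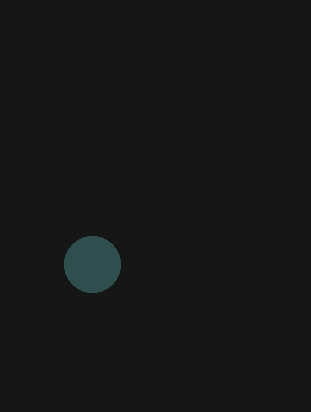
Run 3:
x = 92, y = 264, r = 28, c = 'darkslategray'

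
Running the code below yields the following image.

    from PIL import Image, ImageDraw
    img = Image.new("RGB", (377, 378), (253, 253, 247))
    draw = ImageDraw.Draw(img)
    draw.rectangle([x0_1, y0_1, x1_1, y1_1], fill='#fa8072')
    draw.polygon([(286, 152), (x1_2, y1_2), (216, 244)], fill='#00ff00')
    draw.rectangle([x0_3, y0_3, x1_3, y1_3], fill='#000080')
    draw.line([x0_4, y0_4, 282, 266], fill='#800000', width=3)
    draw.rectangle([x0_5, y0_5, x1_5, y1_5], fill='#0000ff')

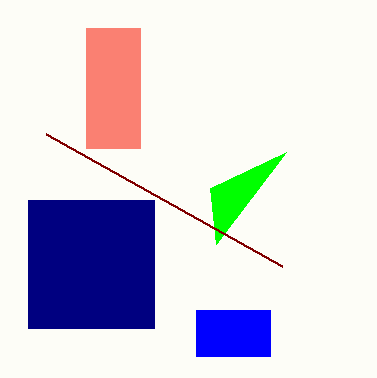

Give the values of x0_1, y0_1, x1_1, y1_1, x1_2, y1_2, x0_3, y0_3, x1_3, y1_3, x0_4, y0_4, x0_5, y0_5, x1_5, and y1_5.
x0_1 = 86, y0_1 = 28, x1_1 = 140, y1_1 = 148, x1_2 = 210, y1_2 = 188, x0_3 = 28, y0_3 = 200, x1_3 = 154, y1_3 = 328, x0_4 = 46, y0_4 = 134, x0_5 = 196, y0_5 = 310, x1_5 = 270, y1_5 = 356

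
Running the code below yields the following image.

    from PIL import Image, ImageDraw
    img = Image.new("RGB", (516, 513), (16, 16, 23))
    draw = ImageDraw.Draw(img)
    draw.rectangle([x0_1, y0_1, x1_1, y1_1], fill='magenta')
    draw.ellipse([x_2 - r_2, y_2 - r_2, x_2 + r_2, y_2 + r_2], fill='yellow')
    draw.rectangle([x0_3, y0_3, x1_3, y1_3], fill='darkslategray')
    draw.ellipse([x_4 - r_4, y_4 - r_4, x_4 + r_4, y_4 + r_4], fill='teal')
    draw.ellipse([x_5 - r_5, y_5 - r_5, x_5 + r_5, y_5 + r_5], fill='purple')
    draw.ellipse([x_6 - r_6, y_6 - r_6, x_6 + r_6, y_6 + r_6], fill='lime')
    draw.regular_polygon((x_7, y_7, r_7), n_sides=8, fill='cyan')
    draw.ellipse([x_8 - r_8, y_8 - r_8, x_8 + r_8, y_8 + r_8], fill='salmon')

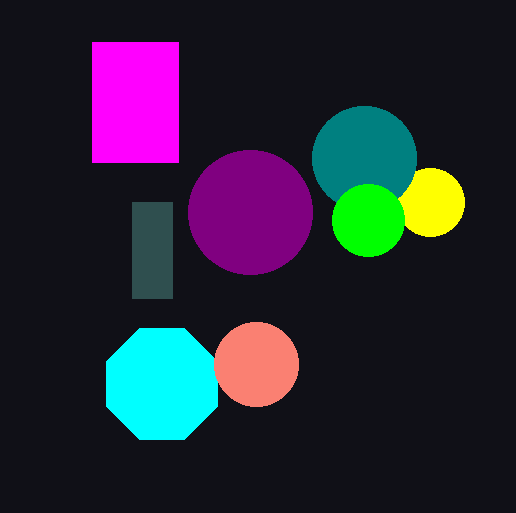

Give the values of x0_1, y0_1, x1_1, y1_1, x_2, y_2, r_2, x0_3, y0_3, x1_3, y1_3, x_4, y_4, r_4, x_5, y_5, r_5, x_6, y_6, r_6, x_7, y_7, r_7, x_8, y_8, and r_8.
x0_1 = 92, y0_1 = 42, x1_1 = 178, y1_1 = 162, x_2 = 430, y_2 = 202, r_2 = 34, x0_3 = 132, y0_3 = 202, x1_3 = 172, y1_3 = 298, x_4 = 364, y_4 = 158, r_4 = 52, x_5 = 250, y_5 = 212, r_5 = 62, x_6 = 368, y_6 = 220, r_6 = 36, x_7 = 162, y_7 = 384, r_7 = 60, x_8 = 256, y_8 = 364, r_8 = 42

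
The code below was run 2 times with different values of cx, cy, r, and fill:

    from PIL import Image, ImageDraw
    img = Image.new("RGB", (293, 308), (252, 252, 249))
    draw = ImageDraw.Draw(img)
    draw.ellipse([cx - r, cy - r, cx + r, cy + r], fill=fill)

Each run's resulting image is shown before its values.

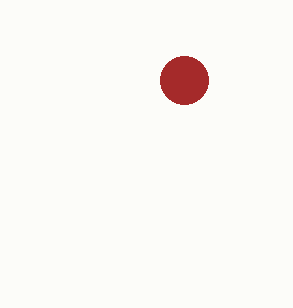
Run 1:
cx = 184, cy = 80, r = 24, fill = 'brown'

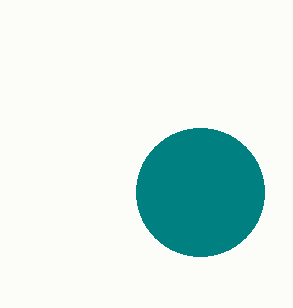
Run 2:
cx = 200; cy = 192; r = 64; fill = 'teal'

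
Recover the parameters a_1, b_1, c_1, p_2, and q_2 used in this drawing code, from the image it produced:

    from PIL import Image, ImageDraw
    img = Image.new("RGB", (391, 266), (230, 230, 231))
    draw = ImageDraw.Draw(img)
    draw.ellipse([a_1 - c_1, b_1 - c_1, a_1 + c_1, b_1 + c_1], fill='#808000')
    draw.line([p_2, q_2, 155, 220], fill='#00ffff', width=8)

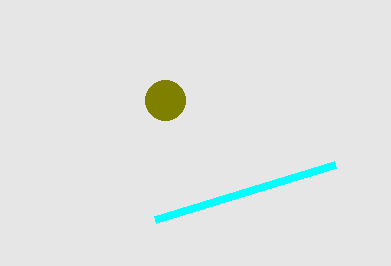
a_1 = 165, b_1 = 100, c_1 = 20, p_2 = 335, q_2 = 165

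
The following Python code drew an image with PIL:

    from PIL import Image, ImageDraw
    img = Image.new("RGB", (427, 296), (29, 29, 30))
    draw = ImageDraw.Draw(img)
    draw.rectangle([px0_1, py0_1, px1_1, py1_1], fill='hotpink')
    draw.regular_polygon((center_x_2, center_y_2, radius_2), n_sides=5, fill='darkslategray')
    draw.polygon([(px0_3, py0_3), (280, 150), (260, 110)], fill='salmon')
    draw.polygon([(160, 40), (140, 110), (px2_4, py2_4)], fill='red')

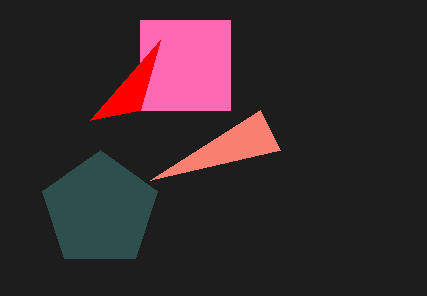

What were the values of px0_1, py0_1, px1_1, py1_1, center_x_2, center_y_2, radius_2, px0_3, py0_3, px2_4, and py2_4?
px0_1 = 140; py0_1 = 20; px1_1 = 230; py1_1 = 110; center_x_2 = 100; center_y_2 = 210; radius_2 = 60; px0_3 = 150; py0_3 = 180; px2_4 = 90; py2_4 = 120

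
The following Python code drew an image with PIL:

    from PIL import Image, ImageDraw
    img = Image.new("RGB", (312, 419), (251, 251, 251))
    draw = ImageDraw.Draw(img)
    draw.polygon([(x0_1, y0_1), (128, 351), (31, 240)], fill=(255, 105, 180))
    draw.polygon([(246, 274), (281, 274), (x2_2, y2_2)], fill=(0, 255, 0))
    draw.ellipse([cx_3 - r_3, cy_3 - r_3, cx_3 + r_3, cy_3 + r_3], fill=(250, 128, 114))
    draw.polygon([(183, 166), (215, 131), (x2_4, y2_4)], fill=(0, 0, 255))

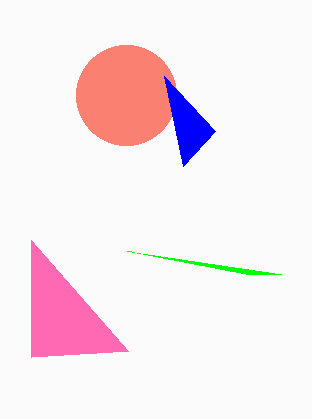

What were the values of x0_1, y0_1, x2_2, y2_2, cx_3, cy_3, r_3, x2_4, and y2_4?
x0_1 = 31
y0_1 = 357
x2_2 = 127
y2_2 = 251
cx_3 = 126
cy_3 = 95
r_3 = 50
x2_4 = 164
y2_4 = 76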